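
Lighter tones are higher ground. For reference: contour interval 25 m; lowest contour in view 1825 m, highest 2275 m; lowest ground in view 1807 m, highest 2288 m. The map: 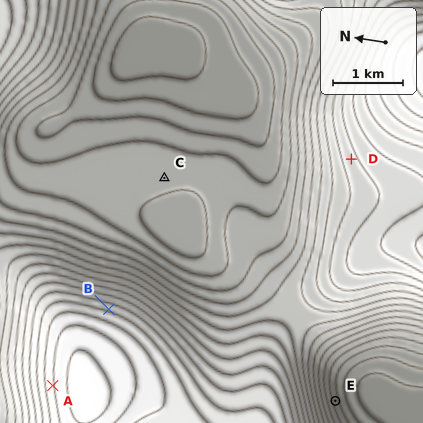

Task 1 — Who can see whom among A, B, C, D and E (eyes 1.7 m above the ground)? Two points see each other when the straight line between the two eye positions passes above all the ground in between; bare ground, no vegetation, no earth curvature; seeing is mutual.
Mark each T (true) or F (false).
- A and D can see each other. F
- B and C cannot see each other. F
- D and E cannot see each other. T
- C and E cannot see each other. T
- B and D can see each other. T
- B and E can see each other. F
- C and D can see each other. T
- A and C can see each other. F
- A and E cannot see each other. T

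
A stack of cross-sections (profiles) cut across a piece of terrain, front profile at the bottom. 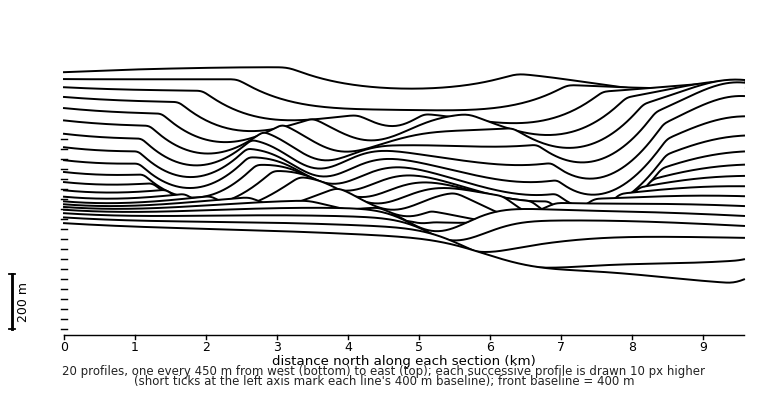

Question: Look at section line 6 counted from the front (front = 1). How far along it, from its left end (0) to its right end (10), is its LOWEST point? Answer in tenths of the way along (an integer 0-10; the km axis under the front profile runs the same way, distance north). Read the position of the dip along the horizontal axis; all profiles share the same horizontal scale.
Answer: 5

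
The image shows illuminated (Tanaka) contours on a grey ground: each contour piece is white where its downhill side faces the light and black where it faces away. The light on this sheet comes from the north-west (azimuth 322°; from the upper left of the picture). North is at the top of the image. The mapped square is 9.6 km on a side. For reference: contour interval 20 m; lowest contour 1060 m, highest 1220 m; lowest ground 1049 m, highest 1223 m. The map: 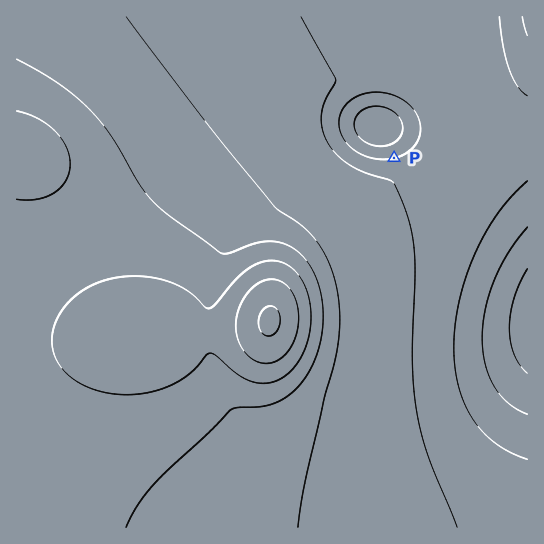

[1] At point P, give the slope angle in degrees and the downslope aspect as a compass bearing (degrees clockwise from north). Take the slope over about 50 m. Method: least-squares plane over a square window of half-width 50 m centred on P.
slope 4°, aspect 347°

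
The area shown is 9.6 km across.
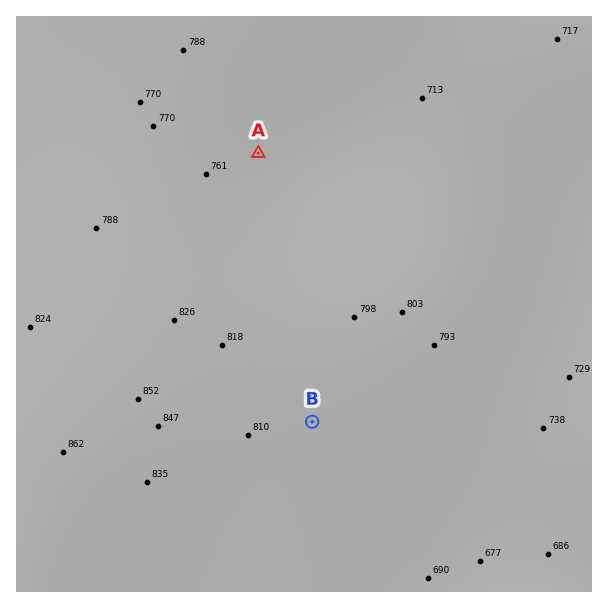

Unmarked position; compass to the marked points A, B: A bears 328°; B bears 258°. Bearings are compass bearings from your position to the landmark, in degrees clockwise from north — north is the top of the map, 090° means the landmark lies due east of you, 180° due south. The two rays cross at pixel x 413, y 400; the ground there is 765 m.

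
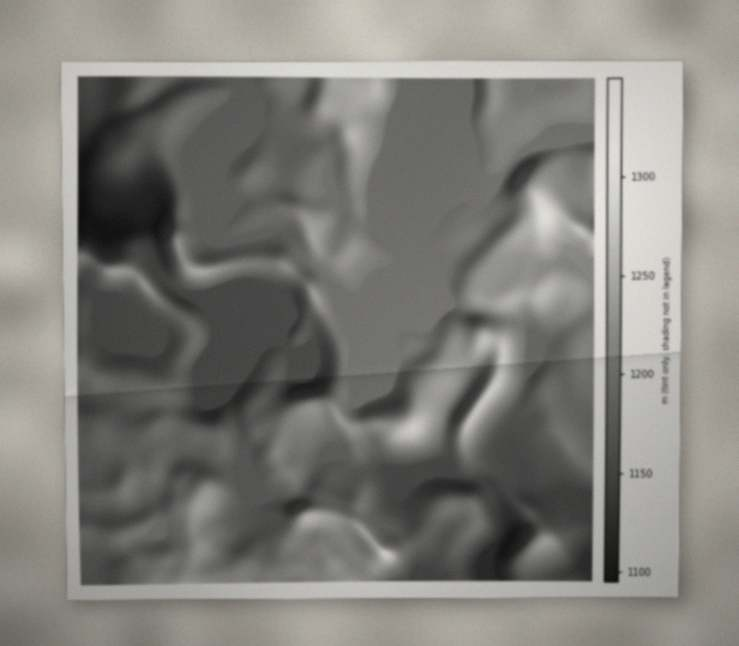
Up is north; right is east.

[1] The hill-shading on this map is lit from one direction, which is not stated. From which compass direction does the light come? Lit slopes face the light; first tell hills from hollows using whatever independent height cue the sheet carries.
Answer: SE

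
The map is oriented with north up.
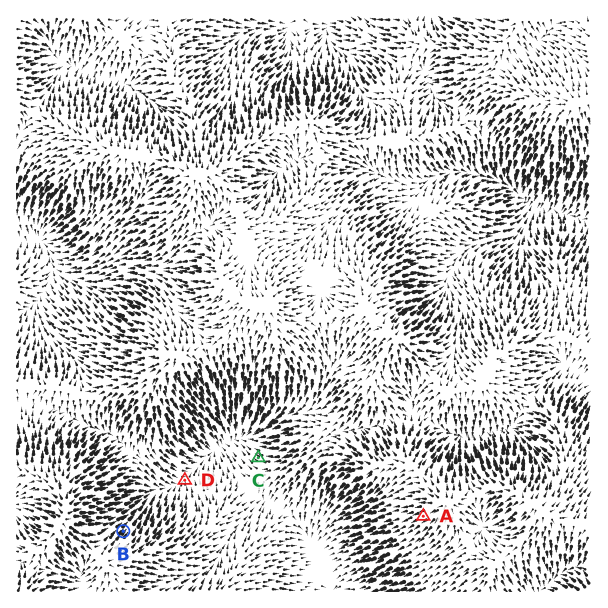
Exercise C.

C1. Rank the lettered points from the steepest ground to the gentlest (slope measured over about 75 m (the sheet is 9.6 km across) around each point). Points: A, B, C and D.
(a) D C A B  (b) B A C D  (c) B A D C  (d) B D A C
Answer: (b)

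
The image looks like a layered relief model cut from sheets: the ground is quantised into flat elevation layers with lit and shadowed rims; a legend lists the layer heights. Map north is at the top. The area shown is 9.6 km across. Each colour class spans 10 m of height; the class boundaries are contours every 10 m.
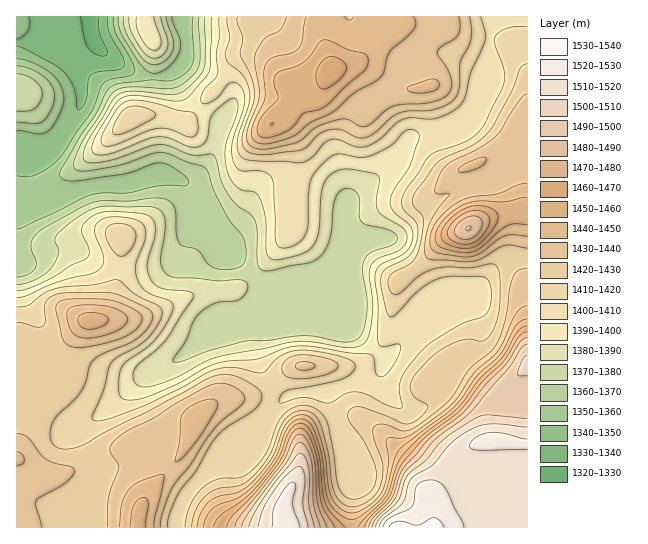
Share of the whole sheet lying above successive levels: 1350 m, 96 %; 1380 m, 80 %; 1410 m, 55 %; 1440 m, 19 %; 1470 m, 9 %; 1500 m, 6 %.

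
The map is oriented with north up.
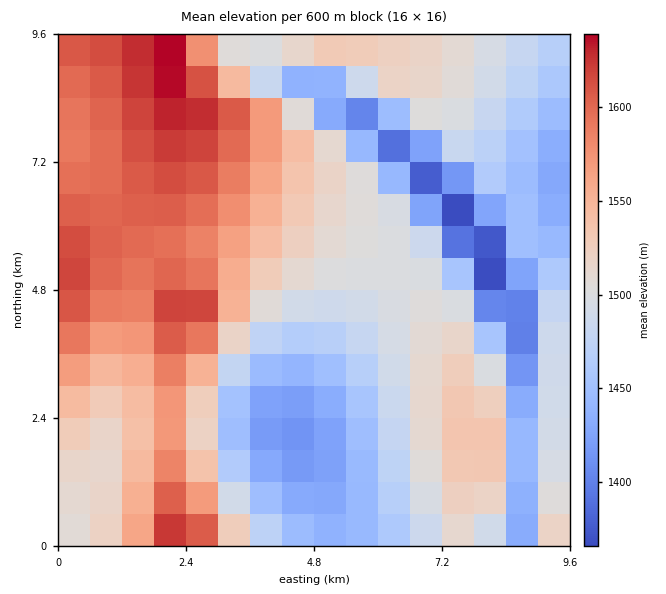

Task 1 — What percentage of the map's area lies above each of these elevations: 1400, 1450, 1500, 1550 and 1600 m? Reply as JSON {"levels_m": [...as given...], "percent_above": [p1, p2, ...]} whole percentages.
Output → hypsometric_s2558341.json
{"levels_m": [1400, 1450, 1500, 1550, 1600], "percent_above": [96, 80, 57, 29, 14]}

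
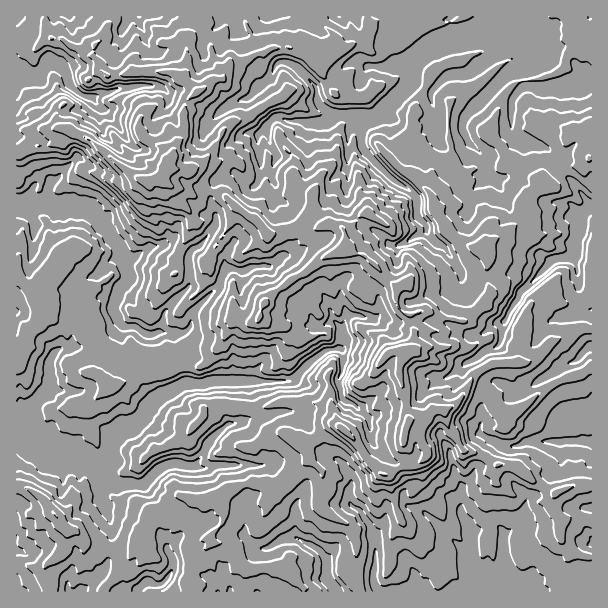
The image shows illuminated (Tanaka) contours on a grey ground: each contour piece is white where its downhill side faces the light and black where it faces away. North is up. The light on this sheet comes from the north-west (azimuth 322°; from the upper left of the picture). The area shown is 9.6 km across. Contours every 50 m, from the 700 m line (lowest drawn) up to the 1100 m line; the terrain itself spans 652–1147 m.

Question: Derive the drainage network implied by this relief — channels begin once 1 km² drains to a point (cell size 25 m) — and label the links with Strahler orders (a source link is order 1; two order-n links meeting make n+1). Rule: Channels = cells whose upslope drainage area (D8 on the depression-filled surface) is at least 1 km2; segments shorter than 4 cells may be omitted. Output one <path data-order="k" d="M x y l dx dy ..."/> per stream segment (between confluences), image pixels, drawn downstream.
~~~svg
<path data-order="1" d="M173 558l0 11-6 10-5 5-3 1-4 0-5-3-4 0-9 9"/><path data-order="1" d="M272 546l3-3 9-4 9 0 3-2 1 2 3 0 5 4 6 2 3 3 4 1 9 11 0 21 9 9 0 1"/><path data-order="1" d="M503 543l0 45-2 3-6 0"/><path data-order="1" d="M462 513l8 15 1 9 2 2 0 30 1 3 3 3 2 0 0 1 15 15 1 0"/><path data-order="1" d="M351 504l2 3 4 2 6 6 0 1 8 11 0 6 4 9 0 27-1 1 0 12 3 6 3 3 42 0"/><path data-order="1" d="M102 495l0-22"/><path data-order="2" d="M102 473l0-2-3-3"/><path data-order="3" d="M99 468l-10-9-20 0-6-3-9-1-6-3-6-6-1 0-12-12-3 0-8-5"/><path data-order="2" d="M192 467l-3 0-1-2-8 0-1-1-8 0-1 1-3 0-9 5-15 15-26 0-15-12"/><path data-order="1" d="M210 467l-3 1-9 0-1-1-5 0"/><path data-order="1" d="M527 441l64 0"/><path data-order="1" d="M227 425l-18 18-6 13-11 11"/><path data-order="1" d="M368 417l-15-13-6-2-6-6 0-7-2-2 0-10 3-5 0-10 2-2 0-7-2-3"/><path data-order="1" d="M50 368l0 15-2 1 0 5-1 3-12 12-3 7-9 9-5 9"/><path data-order="1" d="M467 363l9-4 7-8 6-1 2-2 3 0 6-4 1-3 0-8 2-1 1-11 3-3 0-3 3-6 8-9 1-6 35-34 3-2 15 0 4-4 0-15 5-8 0-15 7-7 3-2"/><path data-order="1" d="M569 363l6-1 15-15 1 0"/><path data-order="2" d="M336 350l-9 0-3 1-4 5-2 0-4 4-2 0-21 21-82 0-5 3-15 0-3-1-24 12-12 10-3 6-13 14-14 6-7 7-2 3 0 3-1 2 0 16-6 6-5 0"/><path data-order="2" d="M342 350l-6 0"/><path data-order="2" d="M158 333l-9 2-2-2-6-1-4-5-12 0-6-6-6-13 4-8 0-3 2-1 0-6 1-3 3-2 5-6 0-7-3-5 0-9-5-7 0-3-7-8-3-6-8-7 0-2-4-4 0-3-9-9-3-2-29 0-4-3-18 0-5 3-9 0-4-3"/><path data-order="1" d="M335 321l4 6 0 8-1 1 0 12-2 2"/><path data-order="1" d="M347 317l-2 1 0 6-1 2 0 6 3 4 0 6-5 6 0 2"/><path data-order="1" d="M458 267l-3-6-8-9 0-1-6-6-4-2-9-9 0-6-2-3-9-9 0-16-1-3-9-9-5-2-3-3-6-3-27-27 0-1-3-3-1-3 0-24 4-5"/><path data-order="1" d="M264 266l-7 0-2 1-9 2-1 1-18-1-3 3 0 3-3 4 0 5-2 3-6 6-1 0-20 19-1 3 0 11-5 6-3 1-25 0"/><path data-order="1" d="M188 263l1 1 0 21-1 3-23 23-1 3 0 7-3 5 0 4-3 3"/><path data-order="1" d="M488 173l0-6-2-2-1-7-17-17-6-12 2-10 3-3 0-2 40-40 9-5 3 0 2-1 10-2 14-13 0-20-6-6-2 0 0-1-3-3"/><path data-order="1" d="M258 134l5-5 1 0 0-1 9-9 3-2 5 0 4 3 5 0 1 2 38 0 3-2 0-1 3 0 4-3"/><path data-order="1" d="M512 129l0-28 9-12 3-2 28 0 2-1 7 0 2-2 6 0 1-1 5 0 1-2 9 0 6-3"/><path data-order="2" d="M366 117l9 0 3-1 32-32 1-3 0-18 11-10 1 0 8-6 6-3 3 0 4-3 3 0 2-2 6 0 1-1 11 0 1-2 9-1 9-5 15-13 2 0"/><path data-order="2" d="M339 116l18 0 2 1 7 0"/><path data-order="1" d="M434 107l-2-6-1-2 0-6 3-3 0-1 13-14 6 0 2-1 10 0 2-2 3 0 9-7 1 0 3-3 5-2 3-3 6-3 4-4 12-6 3 0 3-3 2 0 13-14 0-4"/><path data-order="1" d="M95 101l-5-5"/><path data-order="1" d="M242 99l4 0 3-1 5-5 0-1 18-17 4-10 5-3 4 0 2 1 3 0 6 3 19 20 2 3 0 9 4 9 6 3 5 4 4 0 3 2"/><path data-order="2" d="M90 96l-7 0-3-3-2 0-9-9-3-10-9-9-3-2-6 0-12 14-4 0-8-6-3-2-4 0"/><path data-order="1" d="M128 89l-9 0-2 1-3 0-6 3-6 0-6 3-6 0"/><path data-order="2" d="M534 23l-4-6"/>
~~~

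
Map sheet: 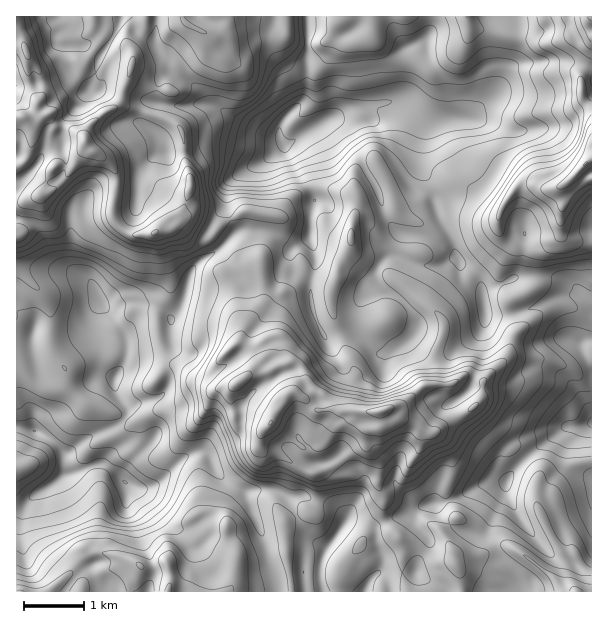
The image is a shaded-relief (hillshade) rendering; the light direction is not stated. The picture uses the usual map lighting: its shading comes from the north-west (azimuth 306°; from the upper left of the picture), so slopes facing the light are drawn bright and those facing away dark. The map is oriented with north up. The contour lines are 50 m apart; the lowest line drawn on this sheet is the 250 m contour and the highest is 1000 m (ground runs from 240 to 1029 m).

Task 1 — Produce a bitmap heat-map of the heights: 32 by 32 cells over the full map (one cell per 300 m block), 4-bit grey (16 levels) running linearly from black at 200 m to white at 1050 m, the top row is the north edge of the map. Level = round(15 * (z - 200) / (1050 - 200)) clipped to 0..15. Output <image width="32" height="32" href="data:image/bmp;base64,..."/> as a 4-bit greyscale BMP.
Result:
<image width="32" height="32" href="data:image/bmp;base64,Qk12AgAAAAAAAHYAAAAoAAAAIAAAACAAAAABAAQAAAAAAAACAAATCwAAEwsAABAAAAAAAAAAAAAAABEREQAiIiIAMzMzAERERABVVVUAZmZmAHd3dwCIiIgAmZmZAKqqqgC7u7sAzMzMAN3d3QDu7u4A////AIiZmZmqmpiId3d4iJiHiJlniYmZqZmYiHeIeImYiIiHVniIiJiJmIh3iIiImIiHdkVWdmeIiYeIh3iIiIh3Z3YzRFQ0aIh3iId4mHeHZmdlMjNDI1d3d4iYiZh3dlVnZVMiMjRGZnmau6qpmHZUZlRUIzNEVWesy7u8u7mHZVVEMjNERFZovczMzdzMqHZUMzNERFVnib3szd7t3LqGVDJERVRFZ6u87d3d3cu7l2VDVVVERmiszM3LqZrLuqh2VFVVREVnm8zMuZh4mZmYdlRVVERFZ4q7u5iHd3iHeHZEVVRERWeJurqHh3d4dmd1RFVURFVWiaqYeHeHeHZWZlVmVDRWZniZmHh3d4dlZ3ZVZlRFZ3Z4iYd4h3d2ZWZ2ZnZVZ4iHeImHeId2ZlZ4iIeYd4mruoeId2eXZmZniImpqZibq8uYiIdnh2ZmZ5mKqbuYm6q7p4iHZodmZmeZm7q8uZuqq5VVVmZ3ZlZmerzLu8u7qZqFMjNFZmVVZmirzbu825mZhkIRI0ZlRVZmiJzLvLqZmXZCERIzRDNEVWaKzLq6mZh2UyIhIjMzM0VnirypmqmYd3ZDMzMzNERFZ4q7qZqpmJmYVUREREVVRWeJy5mZqZmqqGVVVVVVZlVnicqZmamaqph3VmdlVndneJu5mZmZqqqYh1Z3ZmZ3d3ir"/>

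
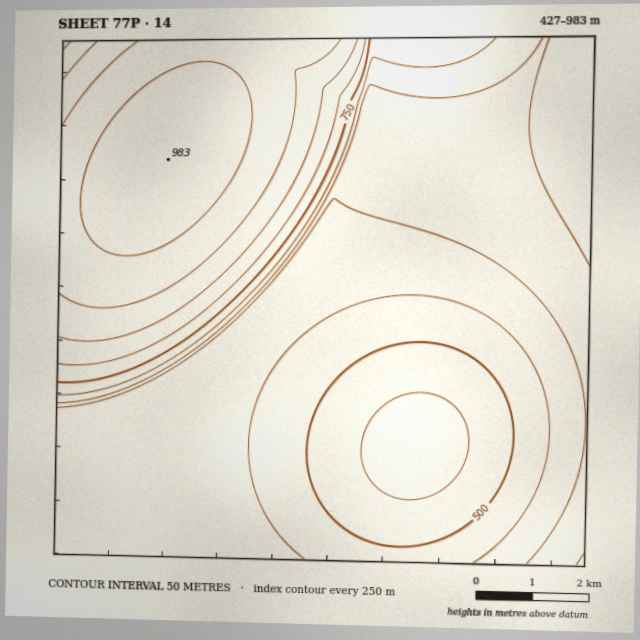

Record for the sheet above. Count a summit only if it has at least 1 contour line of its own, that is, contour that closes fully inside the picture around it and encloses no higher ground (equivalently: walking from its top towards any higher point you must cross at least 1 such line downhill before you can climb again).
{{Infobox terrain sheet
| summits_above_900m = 1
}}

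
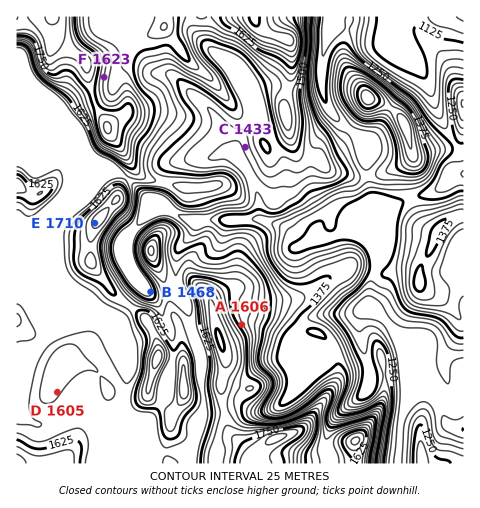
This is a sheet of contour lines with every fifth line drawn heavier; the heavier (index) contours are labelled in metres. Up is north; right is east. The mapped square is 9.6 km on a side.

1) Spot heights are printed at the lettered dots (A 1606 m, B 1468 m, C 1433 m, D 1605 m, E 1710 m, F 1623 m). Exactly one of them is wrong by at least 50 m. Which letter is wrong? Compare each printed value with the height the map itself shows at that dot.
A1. F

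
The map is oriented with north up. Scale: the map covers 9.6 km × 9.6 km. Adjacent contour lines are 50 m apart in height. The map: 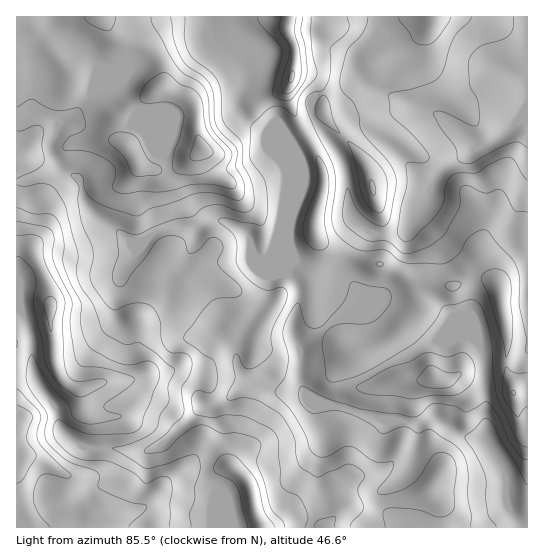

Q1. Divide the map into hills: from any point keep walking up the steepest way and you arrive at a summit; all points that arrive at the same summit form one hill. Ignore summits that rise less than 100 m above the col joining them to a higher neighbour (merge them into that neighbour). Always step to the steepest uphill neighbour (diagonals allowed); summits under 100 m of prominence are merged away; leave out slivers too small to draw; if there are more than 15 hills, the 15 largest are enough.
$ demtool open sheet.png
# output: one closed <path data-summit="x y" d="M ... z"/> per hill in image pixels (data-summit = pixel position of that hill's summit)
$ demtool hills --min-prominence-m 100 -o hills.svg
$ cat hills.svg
<path data-summit="17 422" d="M527 16l-200 0-6 5-2 13 4 9 4 5 24 7 4 3 2 16 6 5-9 1-13 9-26 7-4 6 0 9 9 16-6 0-23 14 0 122-5 9-27-11-7-8-3-16-14-10-17-7-11 3-12 6-12-2-16 1-10 4-16 12-10 0-42-34-6-13-3-16-21-14-8-17 0-5 8-20-13-8-11-2-19 6 1 407 511-1z"/><path data-summit="202 150" d="M207 16l-190 0-1 103 19-4 11 2 13 8-8 20 1 9 7 13 21 14 3 16 6 13 42 34 10 0 16-12 10-4 16-1 12 2 12-6 11-3 7 1 18 10 6 7 3 15 7 8 27 11 5-9 0-84-6-13-10-15-6-16-18-11-10-10-2-5 0-11 8-16-2-12-12-14-14-7-8-7-3-7z"/><path data-summit="291 77" d="M326 16l-118 1 0 18 3 7 8 7 14 7 12 14 2 12-8 16 0 11 2 5 10 10 18 11 6 16 10 15 5 13 1-38 18-12 10-3-8-15 1-12 9-6 20-4 13-9 7-2-4-4-2-16-4-3-24-7-4-5-4-9 0-7z"/>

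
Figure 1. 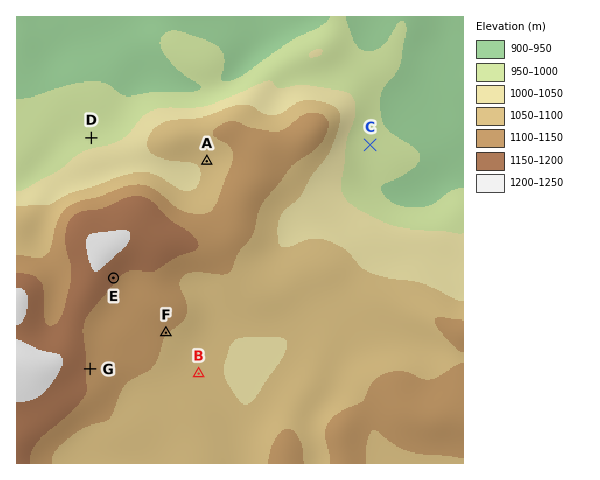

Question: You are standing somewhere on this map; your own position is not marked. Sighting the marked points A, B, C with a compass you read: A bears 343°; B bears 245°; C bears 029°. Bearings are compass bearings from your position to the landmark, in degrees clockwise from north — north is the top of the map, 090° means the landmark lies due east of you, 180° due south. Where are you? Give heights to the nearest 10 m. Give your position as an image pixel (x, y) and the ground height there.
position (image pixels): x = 262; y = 343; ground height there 1050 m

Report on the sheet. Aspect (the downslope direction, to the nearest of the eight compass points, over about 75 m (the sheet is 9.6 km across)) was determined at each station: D N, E SE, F SE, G E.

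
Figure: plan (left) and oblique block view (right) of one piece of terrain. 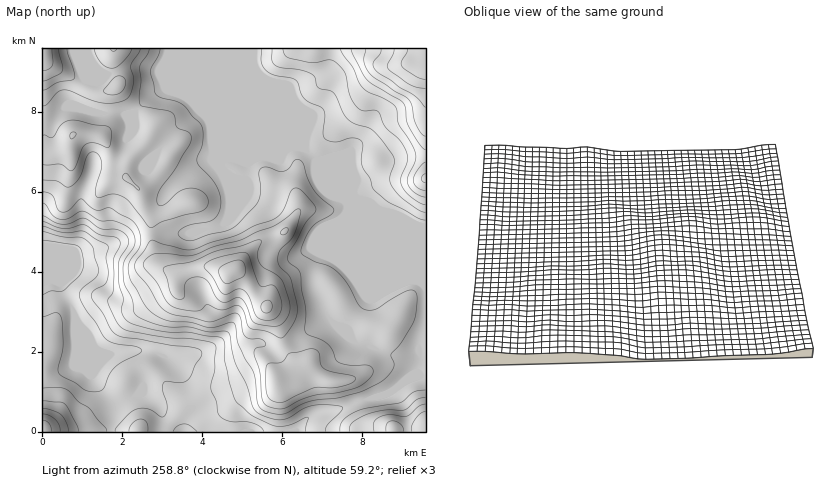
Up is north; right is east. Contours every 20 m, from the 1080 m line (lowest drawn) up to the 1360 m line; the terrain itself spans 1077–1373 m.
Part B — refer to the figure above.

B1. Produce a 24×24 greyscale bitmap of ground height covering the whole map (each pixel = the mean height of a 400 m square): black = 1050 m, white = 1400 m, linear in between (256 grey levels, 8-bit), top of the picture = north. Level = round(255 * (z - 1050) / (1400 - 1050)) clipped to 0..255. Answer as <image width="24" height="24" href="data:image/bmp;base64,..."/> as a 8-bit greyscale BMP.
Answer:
<image width="24" height="24" href="data:image/bmp;base64,Qk12BgAAAAAAADYEAAAoAAAAGAAAABgAAAABAAgAAAAAAEACAAATCwAAEwsAAAABAAAAAAAAAAAAAAEBAQACAgIAAwMDAAQEBAAFBQUABgYGAAcHBwAICAgACQkJAAoKCgALCwsADAwMAA0NDQAODg4ADw8PABAQEAAREREAEhISABMTEwAUFBQAFRUVABYWFgAXFxcAGBgYABkZGQAaGhoAGxsbABwcHAAdHR0AHh4eAB8fHwAgICAAISEhACIiIgAjIyMAJCQkACUlJQAmJiYAJycnACgoKAApKSkAKioqACsrKwAsLCwALS0tAC4uLgAvLy8AMDAwADExMQAyMjIAMzMzADQ0NAA1NTUANjY2ADc3NwA4ODgAOTk5ADo6OgA7OzsAPDw8AD09PQA+Pj4APz8/AEBAQABBQUEAQkJCAENDQwBEREQARUVFAEZGRgBHR0cASEhIAElJSQBKSkoAS0tLAExMTABNTU0ATk5OAE9PTwBQUFAAUVFRAFJSUgBTU1MAVFRUAFVVVQBWVlYAV1dXAFhYWABZWVkAWlpaAFtbWwBcXFwAXV1dAF5eXgBfX18AYGBgAGFhYQBiYmIAY2NjAGRkZABlZWUAZmZmAGdnZwBoaGgAaWlpAGpqagBra2sAbGxsAG1tbQBubm4Ab29vAHBwcABxcXEAcnJyAHNzcwB0dHQAdXV1AHZ2dgB3d3cAeHh4AHl5eQB6enoAe3t7AHx8fAB9fX0Afn5+AH9/fwCAgIAAgYGBAIKCggCDg4MAhISEAIWFhQCGhoYAh4eHAIiIiACJiYkAioqKAIuLiwCMjIwAjY2NAI6OjgCPj48AkJCQAJGRkQCSkpIAk5OTAJSUlACVlZUAlpaWAJeXlwCYmJgAmZmZAJqamgCbm5sAnJycAJ2dnQCenp4An5+fAKCgoAChoaEAoqKiAKOjowCkpKQApaWlAKampgCnp6cAqKioAKmpqQCqqqoAq6urAKysrACtra0Arq6uAK+vrwCwsLAAsbGxALKysgCzs7MAtLS0ALW1tQC2trYAt7e3ALi4uAC5ubkAurq6ALu7uwC8vLwAvb29AL6+vgC/v78AwMDAAMHBwQDCwsIAw8PDAMTExADFxcUAxsbGAMfHxwDIyMgAycnJAMrKygDLy8sAzMzMAM3NzQDOzs4Az8/PANDQ0ADR0dEA0tLSANPT0wDU1NQA1dXVANbW1gDX19cA2NjYANnZ2QDa2toA29vbANzc3ADd3d0A3t7eAN/f3wDg4OAA4eHhAOLi4gDj4+MA5OTkAOXl5QDm5uYA5+fnAOjo6ADp6ekA6urqAOvr6wDs7OwA7e3tAO7u7gDv7+8A8PDwAPHx8QDy8vIA8/PzAPT09AD19fUA9vb2APf39wD4+PgA+fn5APr6+gD7+/sA/Pz8AP39/QD+/v4A////AGlRPTUxPkE1NDU5PkBGVFNRW2h8h5aWnU1DNi4qLzMyODs+SFBne3VgW19nb3Z5izc1KSUqLCwyNztBS1hzk5GHgH1zaGNlbywjHR0oLi0wMDU/Tl93k5ORkI2HfG5kYiwfGxsfJisqKzE8Uml9iI2QiHx4dnBpYywhGx0kKS40NzpBVXJ8g4aEgHRwcHJsZCohHCQ4R09YXGBpZnuPlYt8c29wdXl1aCIfIC9EWWl3g4eHhImsr5d8cHFxb3N3bBgaJjhFXnSImZKSoqCurpR5cXRtaWtvbBQUHCpDa4CTnJegt7OnoIx3dXJqaWlpaRQUFiZDbouVmJyptbaekH5zbmppaWlpaRQVGis8WXuCfXuKlp2ZkIBsaWlpaWlpaSo1M0RMXHZ3b2xtcXyLkpFzaWlpaWlpaVdjV2NmcX59fHhxamxzeoqCcWppaWlqcWh1bnd3f4R7gIR5a2ptcn5/b2ppam56jXh9dX2GiYZ9eHhxampscndyaWlpbXeMqoeKfnmGiIKDenBrampsbW5saWlqcnqHpY6TiICGhYWDgnJqampqampqampqdHuGnouVlJCHfYSDgHdrampqampqbW9wdoOTrYeIiIWCfYGCem9qampqampqbHV/hI2guoiAgoiJgnp1cGpqampqampscHuKj5WnwJiPlJebjnVrampqampqampzfIGQoLDF0rChl5eYjXRqampqampqcXZ8goeZt8zc5riel5ujlXxsampqampsfouPj5Knvc3f6A=="/>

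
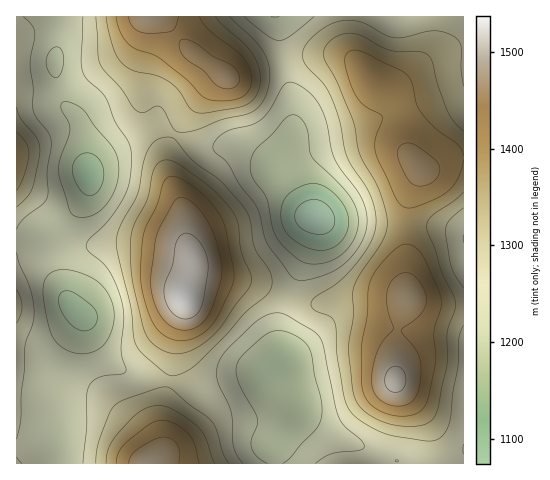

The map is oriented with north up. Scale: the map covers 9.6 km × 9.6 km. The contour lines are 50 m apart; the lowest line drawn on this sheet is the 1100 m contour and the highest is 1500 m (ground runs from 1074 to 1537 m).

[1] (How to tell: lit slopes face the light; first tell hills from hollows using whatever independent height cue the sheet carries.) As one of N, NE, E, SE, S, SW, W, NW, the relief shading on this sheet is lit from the SW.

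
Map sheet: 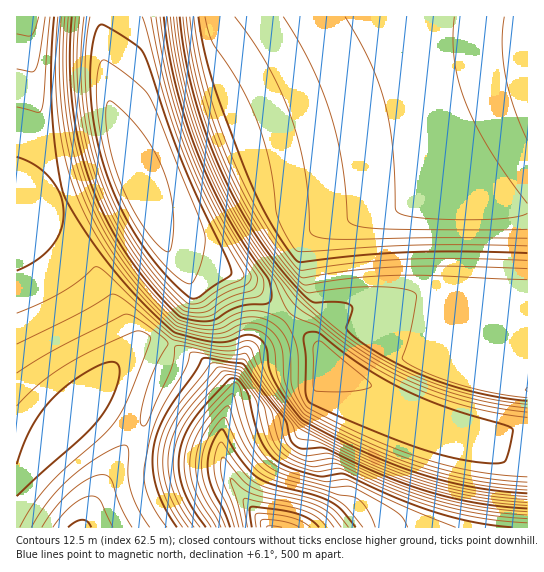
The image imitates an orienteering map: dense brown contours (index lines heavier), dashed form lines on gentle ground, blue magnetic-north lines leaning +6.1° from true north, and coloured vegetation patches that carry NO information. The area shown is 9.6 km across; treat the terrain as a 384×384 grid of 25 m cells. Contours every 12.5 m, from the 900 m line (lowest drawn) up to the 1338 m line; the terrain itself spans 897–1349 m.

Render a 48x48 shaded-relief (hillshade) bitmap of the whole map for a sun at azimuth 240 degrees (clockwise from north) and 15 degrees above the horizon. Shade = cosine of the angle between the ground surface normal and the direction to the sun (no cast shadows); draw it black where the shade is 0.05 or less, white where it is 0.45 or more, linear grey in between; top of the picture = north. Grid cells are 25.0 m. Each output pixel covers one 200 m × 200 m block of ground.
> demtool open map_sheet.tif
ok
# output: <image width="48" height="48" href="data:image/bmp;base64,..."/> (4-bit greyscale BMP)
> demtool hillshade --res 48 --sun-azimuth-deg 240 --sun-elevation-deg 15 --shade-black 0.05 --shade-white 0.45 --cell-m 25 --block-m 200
<image width="48" height="48" href="data:image/bmp;base64,Qk32BAAAAAAAAHYAAAAoAAAAMAAAADAAAAABAAQAAAAAAIAEAAATCwAAEwsAABAAAAAAAAAAAAAAABEREQAiIiIAMzMzAERERABVVVUAZmZmAHd3dwCIiIgAmZmZAKqqqgC7u7sAzMzMAN3d3QDu7u4A////AJmZiHdmZmZDMzIjWKu8zMypmZmqq7u7u5mZiHdmZmUzMzM0eru8zMuZmqq7vMzMzJmZiHdmZmQzMzNHq7u8zLqqu8zN3dzMzIiJiId2ZmQzM0Rqu7zMy6rM3d3d3dzMy4iIiId3ZlQzREWbzMzMuqze7u7d3Mu7qoiIiIh3dlRERFe8zMzLqs7u7t3Mu6qZmXeIiIiHd1RERVnMzMzKm+/u3cu6mZiIiHeIiIiId1RFVWnMzMy6vv7ty6mYiIiIiHd4iIiIh2VVVXrMzMy87u3LqYiIiIiIiHd3iIiIiGVVZnm8zM3u7cupiIiIiIh3d3d3iIiJmHZmZnm7vO/+y6mIiIiId3ZmZXd3iIiZmYZmZmirz//8qYiIiId2VVRERIiIiIiZmYdmZmed//7bmIiIh2VUMzRFVYiIiIiJmZh3Zme//+y6mIh3ZUMzRVZ3d4iIiIiJmZh3dnnf/cu6mIdkMzNGd4iIiIiIiIiImZh3eKzN27u6l2UyI1d4iIiIiIiIiIiIiZiIm8uqu7u6hUIjV3iIiIiIiIiIiIiIiJq8zLqZu7upYyNXeIiIiIiIiIiIiIiIib3dzKmJq7qXQkZ4iIiIiIiIiIiIiIiImt7ty5iJqqh0NHeIiIiIiIiIiIiIiIiIrO/9uYiJqYZDV3d3iIiIiIiIiIiIiIiJve/sqHiJl2Q0d3d3d3eIiIiIiIiIiIiK3v7bmHiIdTIld3d3d3d3d3eIiIiIiIic7+3Jh4h2QhA2d3d3d3d3d3d3d4iIiIm97+yod3dTEAFGd3ZmZmZmZmZmZoiIiIrO7tuXd3UxABJXd3ZmZmZmZmZmZoiIiJve7smHd2QgACRnd3d2ZmZmZmZmZoiIiKzu7ah3d1IQATZ3d3d3dmZmZmZmZoiIib3u25d3dTEAE1d3d3d3d3d3d3d3d4iIic7uyod3ZCAAJGd3d3d3d3d3d3d4iIiIit7tuXd3UxABRnd3d3d3d3eIiIiIiIiIm97tqHd2QQATV3d3d3d3d4iIiIiIiIiIrO7smHd1MQAkZ3d3d3d3eIiIiIiIiIiIre7bh3dkIAE1d3d3d3d3eIiIiIiIiIeJve7Kh3dTEAJGd3d3d3d3eIiIiIiIiXeJze3Jd3dSABNXd3d3d3d3eIiIiIiIiXeKzu24d3ZBABRnd3d3d3d3eIiIiIiImXeK3uyod3UxACV3d3d3d3d3iIiIiIiImXib3tyYd3UgATV3d3d3d3d3iIiIiIiImXib3tuXd2QgAUZ3d3d3d3d3iIiIiIiImXic3tuHd2QQAkZ3d3d3d3d3iIiIiIiImXis3cqHd2MQEld3d3d3d3d4iIiIiIiImXis3cqHd1MQE1d3d3d3d3d4iIiIiIiImXis3cqHd1IQE2d3d3d3d3d4iIiIiIiIiIis3cmHd1IRJGd3d3d3d3eIiIiIiIiIiIi83bmHdlIRJGd3d3d3d3eIiIiIiIiIiIm83bl3dkIRJGd3d3d3d3eIiIiIiIiIiIm83bl3dkIRJWd3d3d3d3iIiIiIiIiIiA=="/>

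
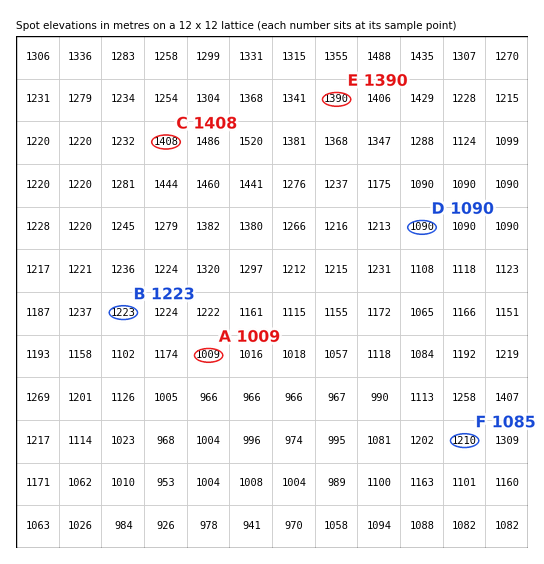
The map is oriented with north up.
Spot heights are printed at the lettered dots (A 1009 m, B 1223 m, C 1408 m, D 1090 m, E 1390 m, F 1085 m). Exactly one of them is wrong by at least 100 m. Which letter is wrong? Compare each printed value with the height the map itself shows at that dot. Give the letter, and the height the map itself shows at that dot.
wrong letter F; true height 1210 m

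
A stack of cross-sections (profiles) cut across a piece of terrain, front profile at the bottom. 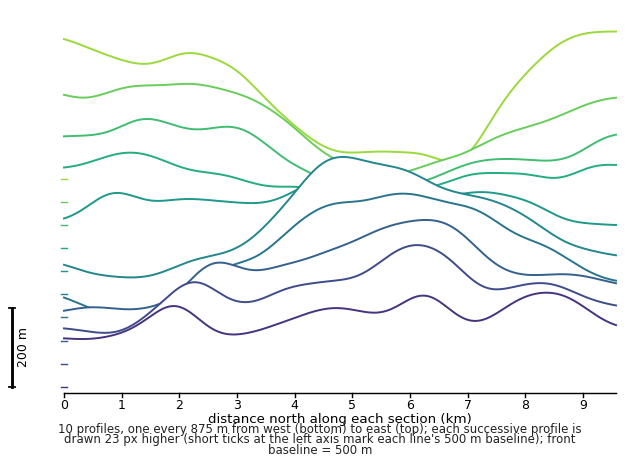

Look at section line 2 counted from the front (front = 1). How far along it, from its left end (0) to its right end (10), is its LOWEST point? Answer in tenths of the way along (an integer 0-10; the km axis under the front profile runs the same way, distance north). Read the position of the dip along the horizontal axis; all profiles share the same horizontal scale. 1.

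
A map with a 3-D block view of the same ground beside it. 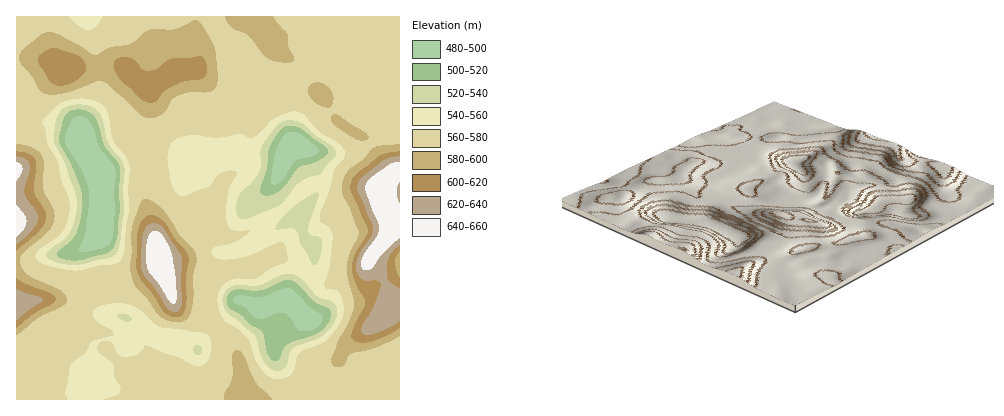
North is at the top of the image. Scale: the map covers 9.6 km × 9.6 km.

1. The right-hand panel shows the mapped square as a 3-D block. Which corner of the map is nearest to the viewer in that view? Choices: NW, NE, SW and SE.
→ SW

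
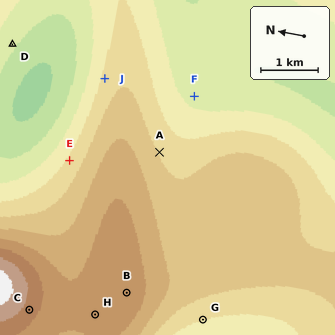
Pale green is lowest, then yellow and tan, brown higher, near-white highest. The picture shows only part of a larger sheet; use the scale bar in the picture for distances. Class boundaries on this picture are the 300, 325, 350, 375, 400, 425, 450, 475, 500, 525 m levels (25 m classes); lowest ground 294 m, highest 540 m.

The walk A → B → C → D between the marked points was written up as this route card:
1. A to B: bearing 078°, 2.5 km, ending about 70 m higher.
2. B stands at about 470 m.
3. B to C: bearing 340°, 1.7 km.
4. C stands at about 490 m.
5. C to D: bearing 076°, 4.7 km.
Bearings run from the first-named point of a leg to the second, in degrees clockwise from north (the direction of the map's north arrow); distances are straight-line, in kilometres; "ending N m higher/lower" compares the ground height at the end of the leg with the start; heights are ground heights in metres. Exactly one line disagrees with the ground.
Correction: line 1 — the bearing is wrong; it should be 273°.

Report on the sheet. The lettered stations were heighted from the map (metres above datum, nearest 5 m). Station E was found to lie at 380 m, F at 345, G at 375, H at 465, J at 380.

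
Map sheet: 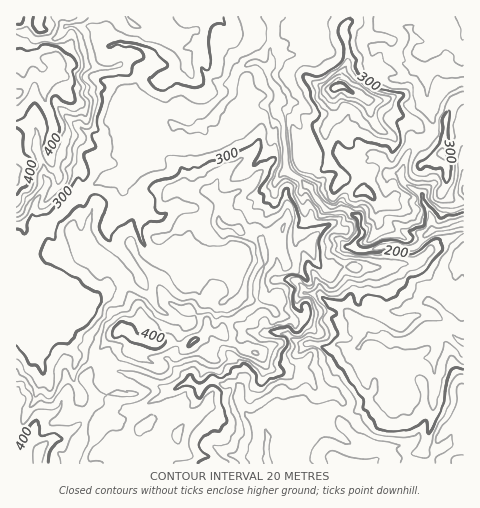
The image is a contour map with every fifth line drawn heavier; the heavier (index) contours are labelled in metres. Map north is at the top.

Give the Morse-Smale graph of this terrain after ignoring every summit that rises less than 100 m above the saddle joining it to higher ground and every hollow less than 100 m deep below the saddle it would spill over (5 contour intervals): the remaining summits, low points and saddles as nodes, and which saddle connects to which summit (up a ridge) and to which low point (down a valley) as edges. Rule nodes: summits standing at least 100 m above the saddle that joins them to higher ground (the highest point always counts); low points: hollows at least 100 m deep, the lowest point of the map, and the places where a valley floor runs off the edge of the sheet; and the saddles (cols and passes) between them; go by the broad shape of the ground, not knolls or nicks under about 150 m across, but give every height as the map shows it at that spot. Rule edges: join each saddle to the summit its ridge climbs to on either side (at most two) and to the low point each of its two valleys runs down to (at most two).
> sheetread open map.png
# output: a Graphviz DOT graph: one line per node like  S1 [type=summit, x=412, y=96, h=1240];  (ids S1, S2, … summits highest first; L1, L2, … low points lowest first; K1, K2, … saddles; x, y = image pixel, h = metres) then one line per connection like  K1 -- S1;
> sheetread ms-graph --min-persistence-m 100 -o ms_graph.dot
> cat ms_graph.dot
graph terrain {
  S1 [type=summit, x=17, y=95, h=445];
  S2 [type=summit, x=40, y=455, h=433];
  S3 [type=summit, x=337, y=88, h=408];
  L1 [type=low, x=462, y=342, h=137];
  K1 [type=saddle, x=53, y=221, h=287];
  K2 [type=saddle, x=270, y=17, h=249];
  K1 -- S1;
  K1 -- S2;
  K1 -- L1;
  K2 -- S1;
  K2 -- S3;
  K2 -- L1;
}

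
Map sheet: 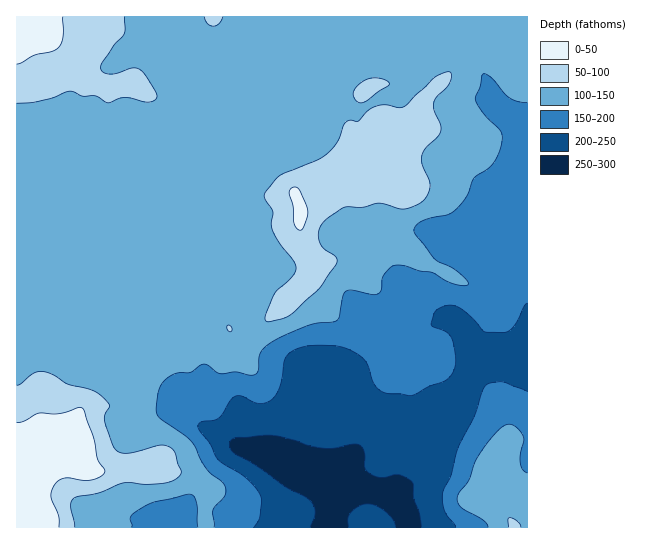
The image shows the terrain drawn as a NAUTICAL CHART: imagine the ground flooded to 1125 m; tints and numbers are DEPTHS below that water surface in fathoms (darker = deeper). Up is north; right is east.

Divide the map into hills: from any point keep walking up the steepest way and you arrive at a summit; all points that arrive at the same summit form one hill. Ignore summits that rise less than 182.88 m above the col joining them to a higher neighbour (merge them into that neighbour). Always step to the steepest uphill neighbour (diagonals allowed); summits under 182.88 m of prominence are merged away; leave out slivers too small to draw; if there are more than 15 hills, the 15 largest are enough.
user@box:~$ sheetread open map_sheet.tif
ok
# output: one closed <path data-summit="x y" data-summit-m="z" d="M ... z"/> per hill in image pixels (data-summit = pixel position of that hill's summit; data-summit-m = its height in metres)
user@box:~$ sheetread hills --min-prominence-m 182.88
<path data-summit="17 470" data-summit-m="1114" d="M527 16l-70 0-1 9 5 14-8-4-12 0-12 4-20 1-86 0-85 35-9 4-17 18-11 14-13 44-3 26-4 3-19-4-146 1 1 347 391-1-1-10-4-8-12-14 34-19 12-14 26-60 6-36 8-3 41-3 10-3z"/><path data-summit="17 43" data-summit-m="1100" d="M455 16l-438 0-1 163 146 1 19 4 4-3 3-26 12-41 12-17 18-18 93-39 86 0 20-1 12-4 12 0 6 2z"/><path data-summit="514 527" data-summit-m="947" d="M527 357l-9 3-41 3-8 3-6 36-26 60-12 14-34 19 12 14 6 19 119-1z"/>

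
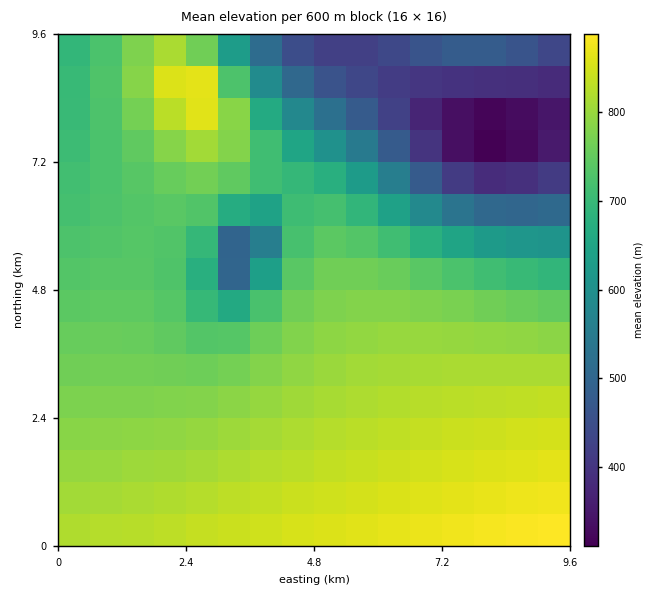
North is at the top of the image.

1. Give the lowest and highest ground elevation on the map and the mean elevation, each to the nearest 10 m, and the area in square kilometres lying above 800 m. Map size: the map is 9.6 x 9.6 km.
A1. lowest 300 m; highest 900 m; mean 710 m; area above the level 29.9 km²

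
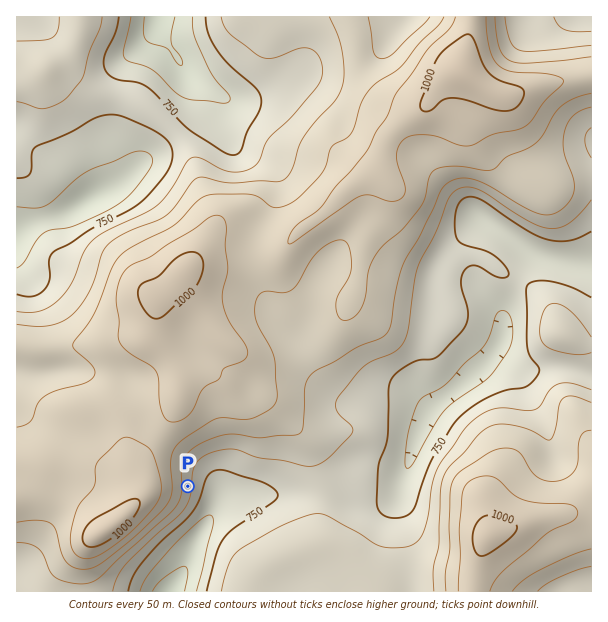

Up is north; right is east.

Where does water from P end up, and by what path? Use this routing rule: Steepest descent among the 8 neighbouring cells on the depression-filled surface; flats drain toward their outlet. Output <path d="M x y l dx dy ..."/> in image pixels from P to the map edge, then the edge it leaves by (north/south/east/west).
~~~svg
<path d="M188 486l19 0 9 9 0 11-4 9-3 3-2 4-6 8-9 18 0 3-3 4 0 3-3 5-1 6-3 3 0 1-3 3 0 2-3 3-6 10"/>
exit: south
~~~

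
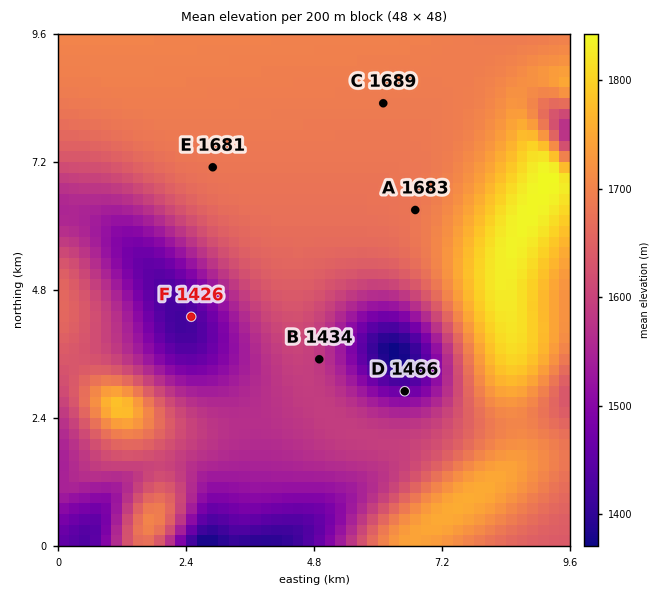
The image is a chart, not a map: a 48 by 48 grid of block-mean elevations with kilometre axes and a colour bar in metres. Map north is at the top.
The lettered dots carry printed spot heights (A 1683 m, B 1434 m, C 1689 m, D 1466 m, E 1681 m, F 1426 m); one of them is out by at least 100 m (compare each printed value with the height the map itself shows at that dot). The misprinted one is B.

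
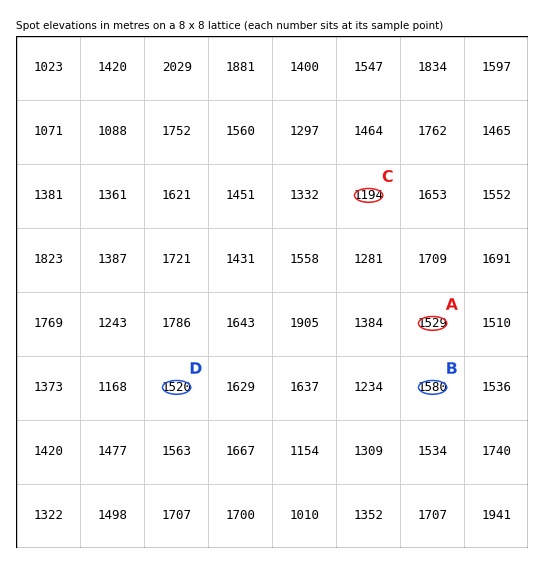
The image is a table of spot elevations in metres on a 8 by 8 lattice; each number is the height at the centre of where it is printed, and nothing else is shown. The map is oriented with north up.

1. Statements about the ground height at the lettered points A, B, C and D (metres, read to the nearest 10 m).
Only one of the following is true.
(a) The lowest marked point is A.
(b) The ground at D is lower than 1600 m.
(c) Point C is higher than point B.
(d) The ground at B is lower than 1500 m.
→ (b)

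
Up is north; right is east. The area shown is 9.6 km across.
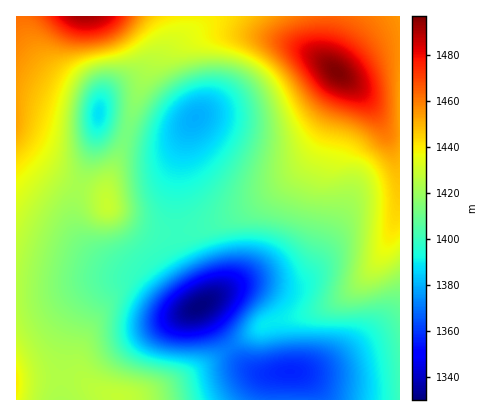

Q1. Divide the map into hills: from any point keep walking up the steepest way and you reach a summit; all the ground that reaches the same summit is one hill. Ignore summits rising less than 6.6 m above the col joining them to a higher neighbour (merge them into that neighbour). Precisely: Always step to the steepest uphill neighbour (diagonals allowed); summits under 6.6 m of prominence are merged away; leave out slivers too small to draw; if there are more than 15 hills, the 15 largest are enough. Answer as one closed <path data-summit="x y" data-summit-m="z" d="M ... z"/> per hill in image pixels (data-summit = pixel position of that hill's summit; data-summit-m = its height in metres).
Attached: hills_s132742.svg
<path data-summit="336 72" data-summit-m="1497" d="M400 16l-206 0-3 14-12 14-5 10 3 18 19 40 0 6-8 12-9 30-3 22 0 42 3 22 20 38 5 18-4 4-8 4-14 2-18-7-30-23-12 0-18 8-16 16-14 24-8 34 0 36 338 0z"/><path data-summit="84 16" data-summit-m="1491" d="M194 16l-178 0 0 276 30 0 56-13 26 0 36 27 12 4-16-10-24-22-28-13-16-12-15-19-4-14 0-12 8-28 13-34 4-31 1 5 13 9 44 12 20-4 20-19-1-10-21-46 1-12 16-20z"/><path data-summit="108 206" data-summit-m="1429" d="M98 115l-4 31-13 34-8 28 0 12 6 18 17 19 40 21 30 27 14 6 8 0 12-5 4-4-1-8-24-48-3-22 1-52 5-24 8-22-16 12-18 3-44-12-13-9z"/><path data-summit="16 384" data-summit-m="1440" d="M118 278l-22 2-50 12-30 0 0 108 45 0 1-36 8-34 14-24 16-16 18-8 12 0 24 19 10 5-30-24z"/>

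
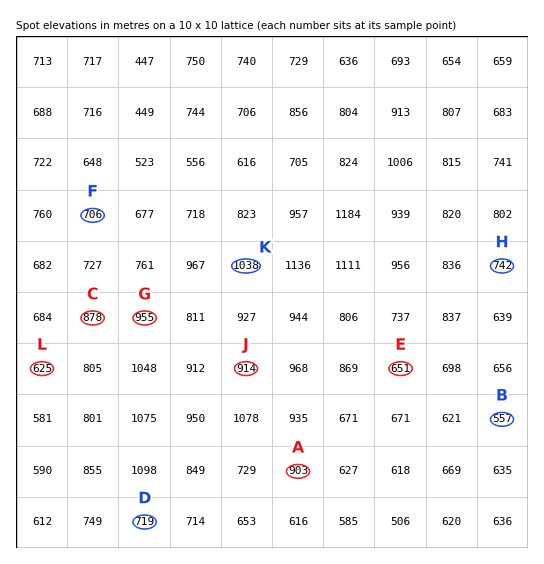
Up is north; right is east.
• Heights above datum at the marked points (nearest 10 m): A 900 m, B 560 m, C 880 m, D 720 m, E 650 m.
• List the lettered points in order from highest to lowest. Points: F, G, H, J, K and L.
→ K G J H F L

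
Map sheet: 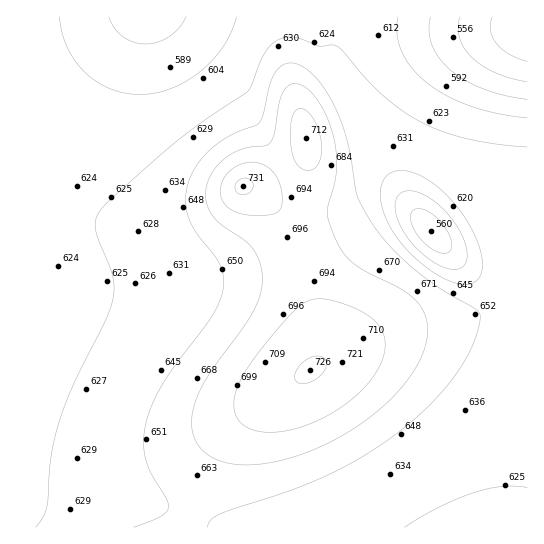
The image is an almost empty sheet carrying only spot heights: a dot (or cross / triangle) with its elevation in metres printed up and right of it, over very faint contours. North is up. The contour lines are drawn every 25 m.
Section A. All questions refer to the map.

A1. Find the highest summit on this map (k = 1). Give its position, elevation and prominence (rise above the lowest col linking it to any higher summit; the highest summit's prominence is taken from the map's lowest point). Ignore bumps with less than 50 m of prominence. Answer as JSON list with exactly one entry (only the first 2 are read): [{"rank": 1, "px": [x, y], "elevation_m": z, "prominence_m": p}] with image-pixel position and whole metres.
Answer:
[{"rank": 1, "px": [242, 186], "elevation_m": 731, "prominence_m": 225}]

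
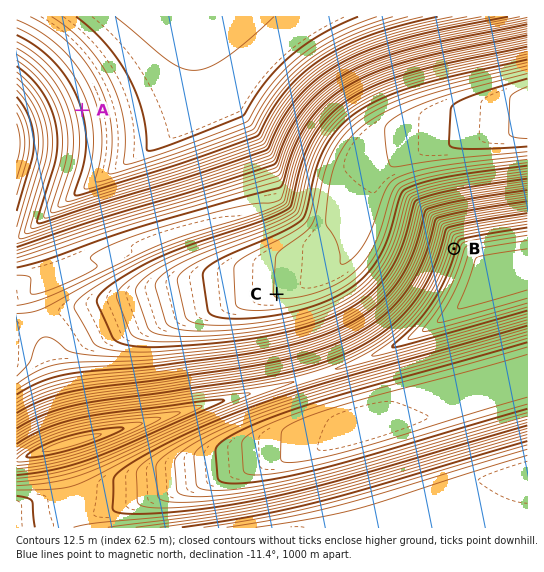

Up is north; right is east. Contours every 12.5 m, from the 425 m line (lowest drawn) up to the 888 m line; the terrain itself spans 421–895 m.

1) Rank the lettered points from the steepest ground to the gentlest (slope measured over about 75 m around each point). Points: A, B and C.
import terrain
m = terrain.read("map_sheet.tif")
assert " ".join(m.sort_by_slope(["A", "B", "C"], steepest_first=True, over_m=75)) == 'B A C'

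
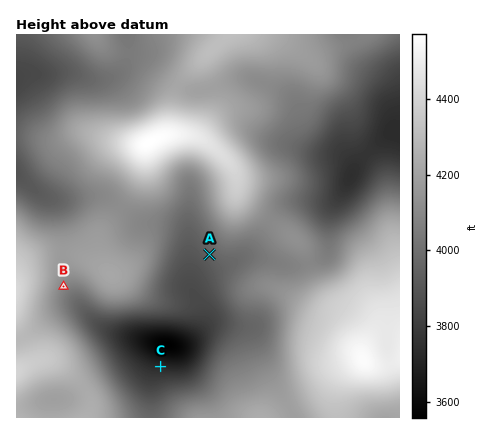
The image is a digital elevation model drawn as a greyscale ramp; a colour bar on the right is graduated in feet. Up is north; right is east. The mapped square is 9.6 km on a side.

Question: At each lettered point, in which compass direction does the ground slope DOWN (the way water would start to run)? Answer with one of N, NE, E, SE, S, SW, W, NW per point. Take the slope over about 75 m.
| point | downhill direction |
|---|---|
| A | SW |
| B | SE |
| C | N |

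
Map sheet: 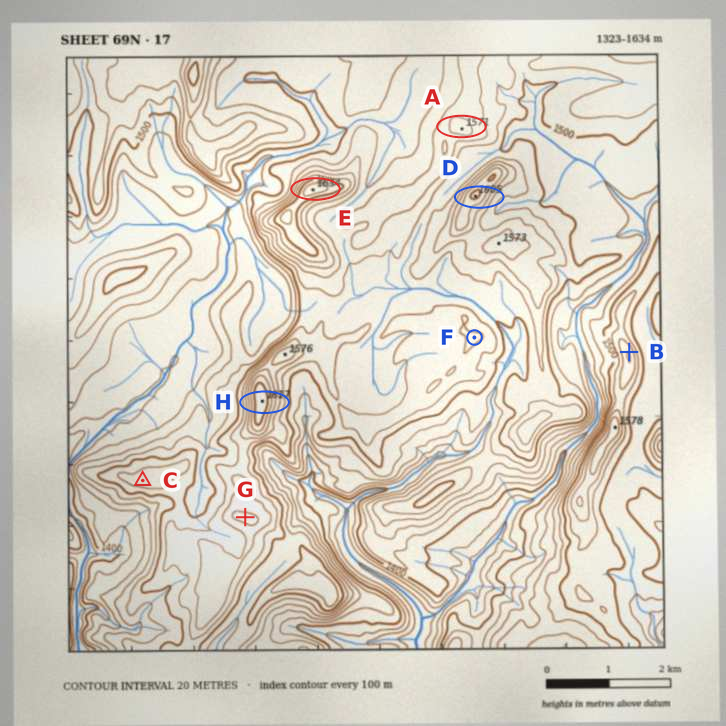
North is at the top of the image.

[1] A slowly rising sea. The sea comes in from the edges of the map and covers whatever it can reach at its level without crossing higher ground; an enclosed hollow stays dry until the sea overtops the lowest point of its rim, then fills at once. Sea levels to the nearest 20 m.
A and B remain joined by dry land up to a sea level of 1480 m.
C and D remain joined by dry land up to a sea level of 1500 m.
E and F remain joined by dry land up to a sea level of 1520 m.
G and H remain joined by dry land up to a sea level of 1520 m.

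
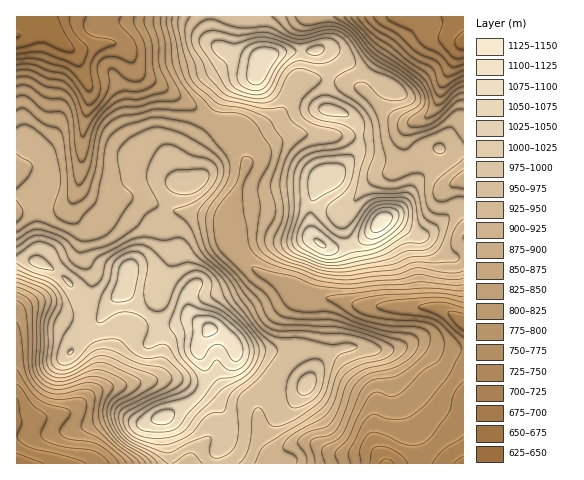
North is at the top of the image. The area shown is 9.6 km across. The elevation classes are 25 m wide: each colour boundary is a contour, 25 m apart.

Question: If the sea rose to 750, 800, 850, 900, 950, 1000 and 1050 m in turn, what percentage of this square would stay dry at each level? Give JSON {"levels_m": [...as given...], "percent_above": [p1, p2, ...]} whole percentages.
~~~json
{"levels_m": [750, 800, 850, 900, 950, 1000, 1050], "percent_above": [92, 83, 74, 60, 40, 21, 7]}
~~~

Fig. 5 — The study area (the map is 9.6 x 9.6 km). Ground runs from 650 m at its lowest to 1145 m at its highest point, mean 910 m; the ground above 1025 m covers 11.2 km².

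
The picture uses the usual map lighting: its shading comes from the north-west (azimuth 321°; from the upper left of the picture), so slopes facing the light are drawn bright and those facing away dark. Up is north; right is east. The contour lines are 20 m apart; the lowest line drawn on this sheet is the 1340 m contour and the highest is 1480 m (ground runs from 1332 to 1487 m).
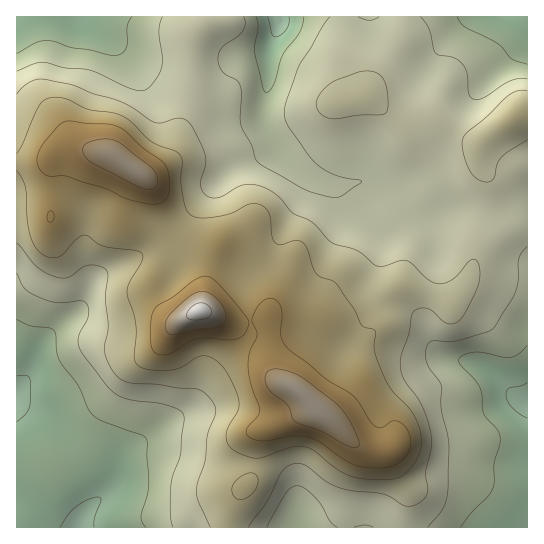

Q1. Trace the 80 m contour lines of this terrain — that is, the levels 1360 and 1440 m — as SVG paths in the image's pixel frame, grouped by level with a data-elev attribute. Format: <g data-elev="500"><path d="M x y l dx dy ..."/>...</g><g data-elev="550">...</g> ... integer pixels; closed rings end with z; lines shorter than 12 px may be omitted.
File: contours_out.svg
<g data-elev="1360"><path d="M460 527l11-14 15-15 6-8 2-8 0-19 6-24-2-9-15-17-1-19-3-8-19-21-1-6 6-5 10-2 10 1 18 4 8 0 8-3 8-9"/><path d="M17 319l13 7 19 2 5 2 5 29 19 26 9 22 6 8 9 6 39 14 5 3 1 5 2 42-8 32 1 5 4 5"/><path d="M527 64l-15-5-13-14-33-18-5-4-4-6"/><path d="M132 17l-5 9-1 21-3 5-4 3-8 0-21-5-17-2-18-6-8-2-12 3-18 10"/><path d="M304 17l-5 16-17 24-9 29-4 6-3 0-3-5-8-34 0-8 3-18-2-10"/></g><g data-elev="1440"><path d="M365 467l23 0 7-2 7-5 5-6 3-8 0-8-3-8-5-7-7-2-4 0-9 7-7-2-5-5-11-19-6-7-27-16-17-15-19-14-6-7-3-6 1-23-2-9-6-6-4-1-5 2-8 7-5 12 5 16-8 18-1 17 3 16 9 24-3 7-10 12 0 6 6 4 9 2 31-5 16 1 12 6 28 19z"/><path d="M157 354l6 1 7-1 19-12 9-3 9-1 22 2 9-1 7-6 3-7 1-5-14-19-20-21-6-4-8 0-10 5-18 15-15 8-4 5-3 11 0 21 2 8z"/><path d="M49 222l2 0 3-4 0-4-3-3-2 1-2 2 0 5z"/><path d="M146 203l13 1 8-6 3-12-3-17-6-8-17-12-17-16-8-6-10-3-44-2-8 6-17 21-3 8 0 6 4 7 5 5 5 1 16 0 39 13 21 10z"/></g>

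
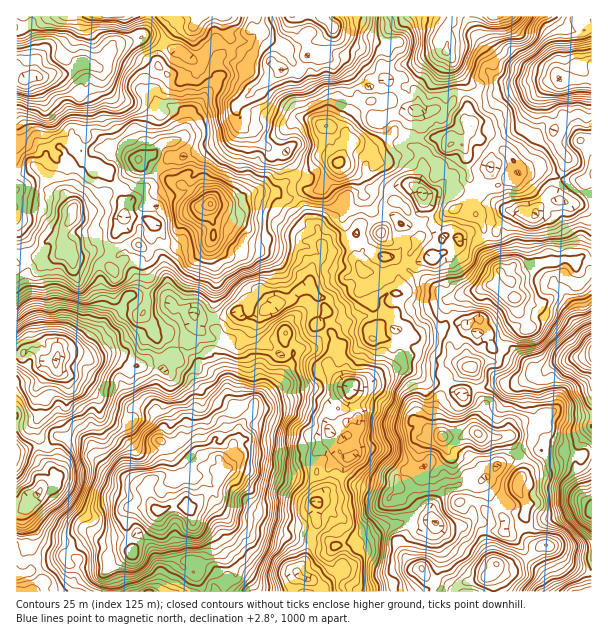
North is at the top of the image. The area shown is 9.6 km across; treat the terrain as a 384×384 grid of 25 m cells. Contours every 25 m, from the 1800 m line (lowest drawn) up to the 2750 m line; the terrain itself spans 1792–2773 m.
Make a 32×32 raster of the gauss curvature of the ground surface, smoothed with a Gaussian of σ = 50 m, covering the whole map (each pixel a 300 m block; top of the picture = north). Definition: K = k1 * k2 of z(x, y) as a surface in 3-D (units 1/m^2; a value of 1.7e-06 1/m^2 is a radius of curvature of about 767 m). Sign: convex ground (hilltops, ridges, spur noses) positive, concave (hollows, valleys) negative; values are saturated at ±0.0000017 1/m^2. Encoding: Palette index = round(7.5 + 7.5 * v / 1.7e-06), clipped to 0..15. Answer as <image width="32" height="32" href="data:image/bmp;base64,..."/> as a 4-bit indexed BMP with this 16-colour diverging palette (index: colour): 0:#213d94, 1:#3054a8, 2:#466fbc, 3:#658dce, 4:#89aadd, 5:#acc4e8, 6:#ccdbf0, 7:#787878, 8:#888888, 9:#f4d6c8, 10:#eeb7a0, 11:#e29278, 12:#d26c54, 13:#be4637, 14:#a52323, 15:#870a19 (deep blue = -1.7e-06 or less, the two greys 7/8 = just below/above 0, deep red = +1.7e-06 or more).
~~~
<image width="32" height="32" href="data:image/bmp;base64,Qk12AgAAAAAAAHYAAAAoAAAAIAAAACAAAAABAAQAAAAAAAACAAATCwAAEwsAABAAAAAAAAAAlD0hAKhUMAC8b0YAzo1lAN2qiQDoxKwA8NvMAHh4eACIiIgAyNb0AKC37gB4kuIAVGzSADdGvgAjI6UAGQqHAHplyWN4iJSZdoeIY0XKhaZw1sL4aVhm7pb2h/OH+QeDJHZnwHc3ejUNOKZnhmdP04V7dJaNuVd3Z4UFj0ZbBIi3hHttOleYiYd5ton0eYZ/iciGhYlHhXjKhqhhtmlWq4f4TJxnepp2Qya3hniLxzhmiUaEV3l3eIfqoGiXoVV7cWSXT3d4qWuIZJifDy1mdndXprJ4d1Z5Z4yNdkqIOoaIZ2ecVoZviHVjibX2pWrnlYt2hed7Zkpm95ZUgFyHdnnXtYSXhXeRx1d1aJ9XwKjVx4V5ZXSmhHWZZohmUHSYqKd4V4eIdtnVbZmkeWb5Z3iGdKiYY8ikWHVmd2yFWGhYW1Pw1Yd2lHiHiYpWe3kbSV8/KJh4qmiHmWZHdrpqiEeKR1ZJZZh2WHe2e4nMOFpoZ4e2OeqGl4pT46aydWl3lml5i4gliGi3hIsyd2Xndnh/Z5dZ+Gd0g3lsqLdqpLmmdXNohlhnVbSlePWGWohIp4aL01loh3Rsx6ZJded4Z3aGhLeFV3Zvd2aHiZhZd2ZWaHaXmoe4mIiYaDhYZ3ldfHh4dZeJhnWZaVbJiXlDmJVpdKdoR4h5eXp1ZoR2pafcZ5nXeHpWl1pGh4VFVozDd5hneodniMWadoJr+YaLeHpmbhgaV3Y2U2gvfIVXtHhFhliMa3eGh95nZUZomHhq"/>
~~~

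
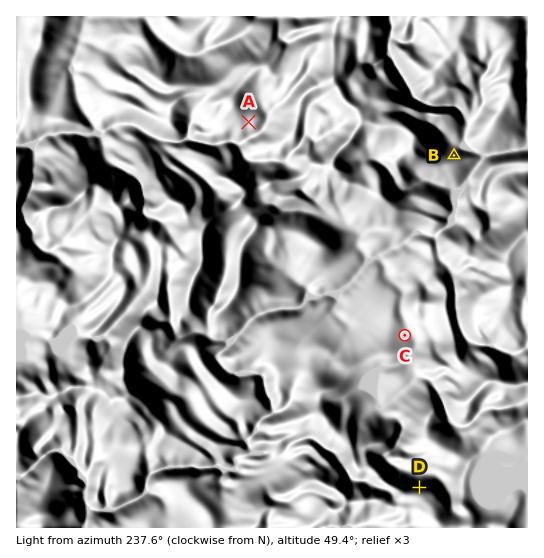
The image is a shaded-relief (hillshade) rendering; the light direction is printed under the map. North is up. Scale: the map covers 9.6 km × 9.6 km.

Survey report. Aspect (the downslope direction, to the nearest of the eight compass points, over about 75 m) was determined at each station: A S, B N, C NE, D N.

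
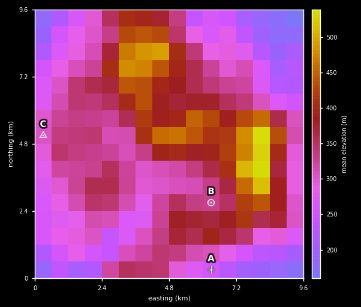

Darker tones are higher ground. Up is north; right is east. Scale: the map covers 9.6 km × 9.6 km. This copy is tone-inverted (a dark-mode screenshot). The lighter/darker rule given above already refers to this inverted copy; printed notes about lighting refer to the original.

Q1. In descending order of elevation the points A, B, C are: B C A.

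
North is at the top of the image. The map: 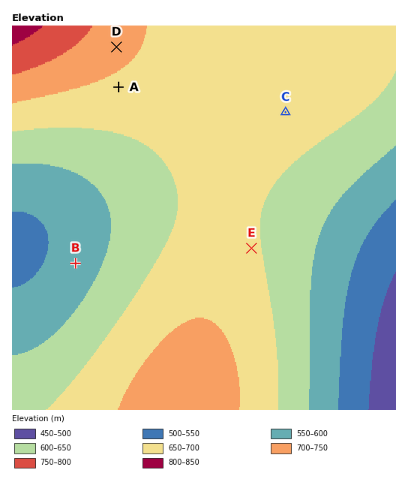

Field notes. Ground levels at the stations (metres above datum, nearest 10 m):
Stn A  690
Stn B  570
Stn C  670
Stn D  720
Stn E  660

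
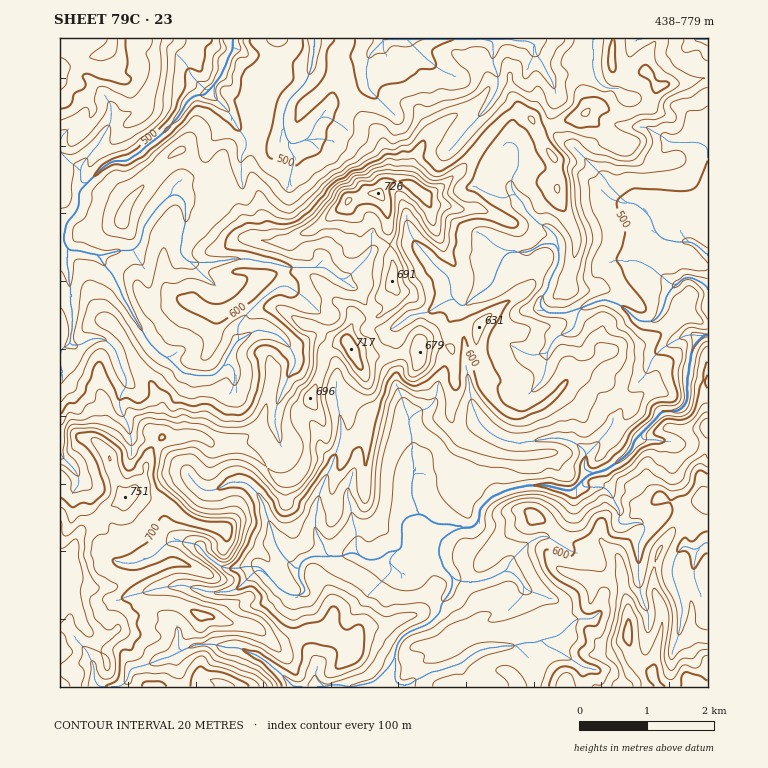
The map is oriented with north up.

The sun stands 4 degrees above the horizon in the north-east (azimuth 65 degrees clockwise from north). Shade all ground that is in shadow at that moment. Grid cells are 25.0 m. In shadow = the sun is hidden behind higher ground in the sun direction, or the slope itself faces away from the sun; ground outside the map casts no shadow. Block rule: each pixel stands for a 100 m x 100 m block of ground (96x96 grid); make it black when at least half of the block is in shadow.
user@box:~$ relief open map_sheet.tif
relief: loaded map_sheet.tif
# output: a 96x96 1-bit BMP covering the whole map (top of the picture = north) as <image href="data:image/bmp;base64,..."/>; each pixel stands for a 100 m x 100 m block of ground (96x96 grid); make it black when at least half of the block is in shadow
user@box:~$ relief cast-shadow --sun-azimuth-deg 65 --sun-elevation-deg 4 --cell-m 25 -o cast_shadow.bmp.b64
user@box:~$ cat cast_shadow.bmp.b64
<image width="96" height="96" href="data:image/bmp;base64,Qk2+BAAAAAAAAD4AAAAoAAAAYAAAAGAAAAABAAEAAAAAAIAEAAATCwAAEwsAAAIAAAAAAAAA////AAAAAAAGMHgAJgACAA/P/zgOAHgA5wAAAA/f/jgOADABx4AgAA///jAOABAHx4AgAA//+DIMAAAfg8BgAA//+BIIAAH/B8BwAAf/8QA4AHv+AAAgAAP/8QAwAHv8AAAAAAH/8QBwAPvwAAAAAAD/8YBgAPsAAAAAAAB/84AAAPAAAgAAAAB/84AAAOAABwAAAB//84gAAAAADwAAAH/994gAAAAADgAAAP/99wgAAD4ADgAAAP/95wAAAP4AjAAAAf/85wMAAPwACAAAOf/g5wMAAHAAAAAAHP/B5wIAAAeAAAAADH+B5wAAAA8AAAAAAD8BxwAAAD8AwAAAHh4Bh4AAAH8AwAAAP/5AA4AAAP+BwwAAP//GAIAAAP4DxwAAH/kPAEAggOAHxxgAD/gPMgAAgIAHxzgAA/gGPm4MAAAPxzgAAfAAOD4fgAAfgzgAAAAAMA5/gAA/g3gAAAAAYA5/gAH/wzgAAAPv8D5/AB3/gTgAAA/mYD7/AD3+AbgAAADAQDz/OHz8AJgH/+AGfBz+MPz4MNgP/+AGPAj+OH4wMEgf/wADDB78MHwAcAAf+AAHDP74PAgA8gA/4AAcB//AfAAA8gA/5/A4B//AeAAB8gA/z/gIAc/AcAAZ5gA/3/AIAI6AQAB97AA/n8AAAH6QQAD9+AA/34AAAP6kAAD8+PB/3wAAAM74HAH++fz/3gAAAA74OAH++fz53gAAAA74eAP+/fn53gCAAA74cDn+//j43ADAAA544Hj+//D43ADAAA444GD+f/B43ADAAA84wAD8/+B4XABCAAd5xzh//+A4HAAGAAJ/jwB//8A4HAAEAAB/DwB//gAQHAAMAA9+HgQ/8eAADAAMAAZ4Pwwf4eAAAAAAAAB4f+APh+AAAACADGBwe8AHD8+AAAPgEGBw94AAHz+AAAGAACBw9wAAPj+AIAHAAABg5gEAPH+AIADAAABgxgcAOH+AYADgAA9hjgwAAN+AwABgAE5BDj//88+BwABwAAAAHj//8+eHgABwAAAMHD//w+efgABwAAH8zAP/g++/AADwAAffzAPwC9+/A+HwAAbPgAAB+f+/B+HwAABPgAAB/+++D8PgAAAHgAAA/+++L4fgAAA5gAAAf88+AA/AAAA4AAAAf898AB/AAAAcAAAAP8J8AB+AAAAYAAAYD9h4AB+AAAAAAAAQB7ggABEAAAACAAAQAfYAAAAHyAAQAAAQAGQAAB+H/AAAHAAAAEgAAB+H+AAAHgAAABEAMA+P8ADADwAAADcAOA8P4ADCBwAAACYYHB8/gADDA4AQAB44Dj5/gABBgcA4ADw8Bjx4AEAAgOAwADB8Azw4A0AAAHBgAAB4A5h4AwABgDDgAAD4AYB4AAABwBPAAABgAeB4AgADwAeAAAAAAOB4BwAHwANgAAAADkBwBwAHgAPgAAAAHkDjwgAMABngBAAAHsHzwAAIAAHgBgAA9MHzwAAAAAHgBwAB8MHzwAAAAAD8BwABwMHjwAAAAAB+BwAAAABzwAAAAAB+BwAAAAA5wAA="/>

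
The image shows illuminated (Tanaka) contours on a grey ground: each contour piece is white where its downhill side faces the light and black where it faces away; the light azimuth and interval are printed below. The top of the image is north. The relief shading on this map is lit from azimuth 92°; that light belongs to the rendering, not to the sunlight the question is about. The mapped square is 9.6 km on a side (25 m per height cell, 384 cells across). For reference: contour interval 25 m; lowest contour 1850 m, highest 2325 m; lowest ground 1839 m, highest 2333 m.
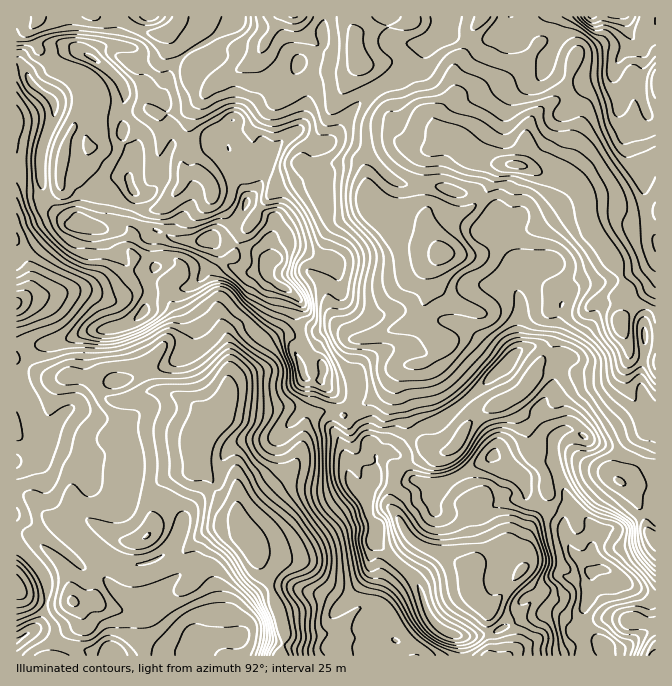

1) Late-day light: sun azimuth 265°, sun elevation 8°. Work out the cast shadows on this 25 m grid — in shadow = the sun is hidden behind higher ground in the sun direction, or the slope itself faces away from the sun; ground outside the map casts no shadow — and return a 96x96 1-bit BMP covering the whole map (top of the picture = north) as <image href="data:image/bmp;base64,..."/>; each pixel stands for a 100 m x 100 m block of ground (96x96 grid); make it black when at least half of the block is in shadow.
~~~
<image width="96" height="96" href="data:image/bmp;base64,Qk2+BAAAAAAAAD4AAAAoAAAAYAAAAGAAAAABAAEAAAAAAIAEAAATCwAAEwsAAAIAAAAAAAAA////AAAAAADAAOAAH8AAAA4AAH9gAeAAH+AAAA8AAH8wAYAAH+AAAB+AAH8fgAAAH/AAAD8AAP8f4AAAH/AAAH8AAfwPwAAAH+AAAf8AA/gPwAAAH+AAA/8AA/gHwAAAP+AAA/8AA8AHwAAAf8AAB/4AAwAHwAAAf4AAB/wAAAMHgAAA/wAAB/wAAAcHgAAA/wAAD/wAAA8PAAAB/wAAD/gAAD8OAAAB/wAAH/AAAH8cMAAD/gAAf8AAAP84QAAH/AAA/wAAAf9wgwDP+AAB/gAAAf/jAAB/8AAD/AAAED8GAAB/4AAD+AAAED8MAAA/4AAD8AAAMD8YAAA/4AAD8AAAE//wAAA/4AAH4AAAB//gAAAfwAAHwAAAB/8AAAAPwAAHwAAAD/4AAAAFgAAHgAAHH/wAAAABgAADgAAHH/wAAAABgAADwAAHP/gAAAABgAADxAAPP/gAAARAAAABhAAOf/AAAAbgAAABHAA8f+AAAAbAAAAAPgB8f8AAAA7AAEACPAB4c/wAAATAAABCEAA4A/8AAADAAADAAAAwB/8AAABAAADCAAAAB/8AAABgAACCAGAAD/8AAAAgAAAAAAAAD/8APgAAAAAAAAAAH/wAPgAAAAACAAAAH/gQOAAAAAD3AAAAH/k4AAAAAAH/gAAAD/M4AAAGAAP/4AAwB/sAAAAPABP/8AA8B/sAAAAPgBv/+AA+B/8AAAAPgBP/+AAeD/8AAAAHgAP/8AAOD/8AAAwDAA//AAAAH/8AAPwDAB//AAAAP/8AAH4AAB//AAAAP/sAAD+AAB//AAAAH/MAAB/AAA/8AAAAHfMAAA/wAA/+AAAAH+EAAA/wAB//4AAAH8AAAA48AB///AAAH8AAAAYeAH///wAAD+AAAAYOAP///wAABgAAAAYAAf///4AAAEAAAAYAAf///4AADwAAAAAAAf///4AAH8AAAAAAAP///4AAP8AAAAAAAf///8AAP8AAAAAAAH///8AAP4AAAAACgH///4AAPwAAAAADwH///wAAfAAABgAAYP///wAAIAAAABAAMP///gAACAAAICAAMf///AADmAAAAAAQHP//+AAHkAAGAA4YH///4AAHAAAGAAeID/3+AAACAAAPADOIB/n+AAAAAAAPADGAB/H8AAAAAAAPADHAA/D8AAAAAAAPABmAA/j4AAAAAAAPABmAA/jxwAAAAAAPgBgAAfj7wAAAAAAPgAAAAPD/wAAAAAAHgAAAAHj/4AAAAAAHwAAAAD5/4AAQAAAHwADAPB8/wAAQAAAD4ADAfw8/gAAAAAAD4PDAfw8fAAAAAAAD8HDgPwcPAAAAAAAD8HH4AAYGAAAAAAED4HH4AAAAAAAAAAMDgGH4AAAAAAAAAAM+AOngAACAAAAAAAM8AfngAACAAAAAAAM8A/iAAADAAQAAYBF4D/gAAADgAAAAcAFwD5wAMADgAAAAMAEAAD4AGADgAAAAAAAAAD4AGAHgACAAAABAABgAPAHgADAAAAAAAAAAPwHgABgAAA4AAAcAP+HAAAgAAA4="/>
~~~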